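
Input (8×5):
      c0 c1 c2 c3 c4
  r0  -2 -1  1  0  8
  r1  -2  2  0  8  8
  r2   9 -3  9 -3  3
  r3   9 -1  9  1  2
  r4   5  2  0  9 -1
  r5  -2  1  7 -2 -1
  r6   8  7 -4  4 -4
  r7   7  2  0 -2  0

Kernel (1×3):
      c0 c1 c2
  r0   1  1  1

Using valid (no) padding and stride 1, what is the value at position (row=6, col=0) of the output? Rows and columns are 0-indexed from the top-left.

11

The receptive field on the input at this output position is [8 7 -4]. Elementwise product with the kernel and sum: 8·1 + 7·1 + -4·1.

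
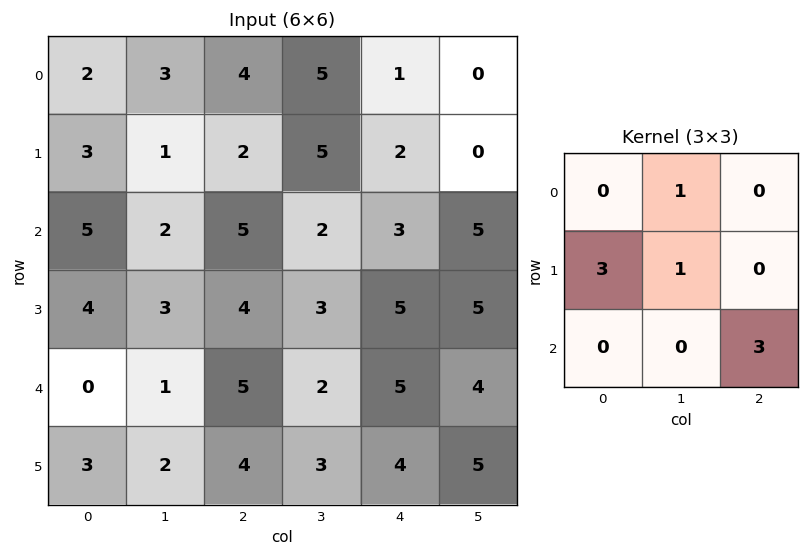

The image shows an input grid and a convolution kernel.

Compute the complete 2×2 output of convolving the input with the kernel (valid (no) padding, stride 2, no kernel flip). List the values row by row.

Output[0,0]: The receptive field on the input at this output position is [2 3 4 / 3 1 2 / 5 2 5]. Elementwise product with the kernel and sum: 3·1 + 3·3 + 1·1 + 5·3.
Output[0,1]: The receptive field on the input at this output position is [4 5 1 / 2 5 2 / 5 2 3]. Elementwise product with the kernel and sum: 5·1 + 2·3 + 5·1 + 3·3.

28 25
32 32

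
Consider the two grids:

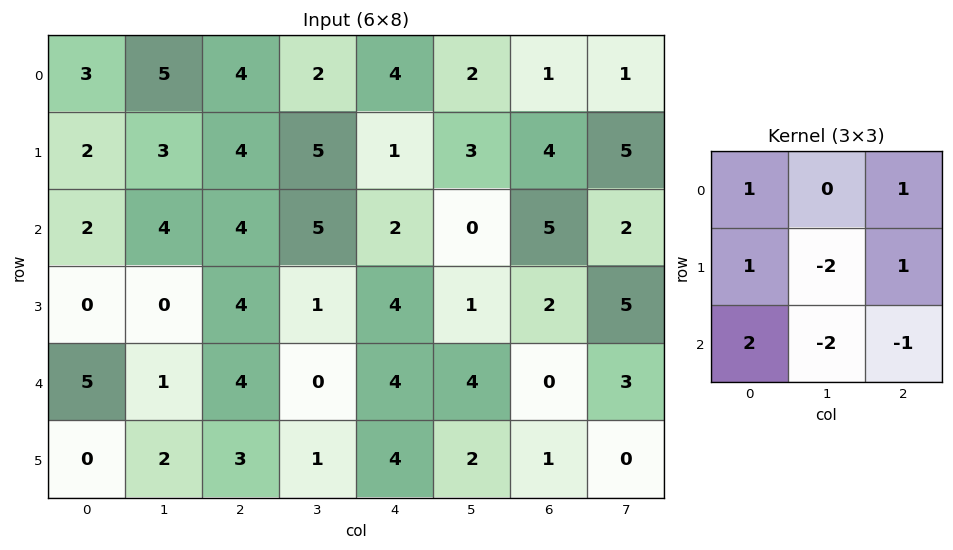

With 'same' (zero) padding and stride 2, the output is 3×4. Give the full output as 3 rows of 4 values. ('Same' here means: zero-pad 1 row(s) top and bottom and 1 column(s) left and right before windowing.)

-8 -8 1 -6
3 0 2 -7
-11 -9 -10 15

Output[0,0]: The receptive field on the zero-padded input at this output position is [0 0 0 / 0 3 5 / 0 2 3]. Elementwise product with the kernel and sum: 0·1 + 0·1 + 0·1 + 3·-2 + 5·1 + 0·2 + 2·-2 + 3·-1.
Output[0,1]: The receptive field on the zero-padded input at this output position is [0 0 0 / 5 4 2 / 3 4 5]. Elementwise product with the kernel and sum: 0·1 + 0·1 + 5·1 + 4·-2 + 2·1 + 3·2 + 4·-2 + 5·-1.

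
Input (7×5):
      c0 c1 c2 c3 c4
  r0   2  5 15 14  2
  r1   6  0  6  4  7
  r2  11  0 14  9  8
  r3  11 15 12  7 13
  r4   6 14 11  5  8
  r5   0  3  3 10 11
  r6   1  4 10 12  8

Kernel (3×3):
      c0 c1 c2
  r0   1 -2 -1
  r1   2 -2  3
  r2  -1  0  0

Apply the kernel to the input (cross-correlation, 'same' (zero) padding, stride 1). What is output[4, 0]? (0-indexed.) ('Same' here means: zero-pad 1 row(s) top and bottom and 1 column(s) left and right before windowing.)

-7

The receptive field on the zero-padded input at this output position is [0 11 15 / 0 6 14 / 0 0 3]. Elementwise product with the kernel and sum: 0·1 + 11·-2 + 15·-1 + 0·2 + 6·-2 + 14·3 + 0·-1.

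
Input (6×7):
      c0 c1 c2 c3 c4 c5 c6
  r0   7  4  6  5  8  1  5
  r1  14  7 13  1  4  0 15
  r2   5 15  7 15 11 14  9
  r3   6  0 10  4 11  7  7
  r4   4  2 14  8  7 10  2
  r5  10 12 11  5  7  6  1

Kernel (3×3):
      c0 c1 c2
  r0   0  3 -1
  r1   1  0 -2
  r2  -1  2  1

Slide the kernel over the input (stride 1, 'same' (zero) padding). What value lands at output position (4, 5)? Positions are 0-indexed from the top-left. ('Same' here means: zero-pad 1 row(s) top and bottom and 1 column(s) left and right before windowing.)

23

The receptive field on the zero-padded input at this output position is [11 7 7 / 7 10 2 / 7 6 1]. Elementwise product with the kernel and sum: 7·3 + 7·-1 + 7·1 + 2·-2 + 7·-1 + 6·2 + 1·1.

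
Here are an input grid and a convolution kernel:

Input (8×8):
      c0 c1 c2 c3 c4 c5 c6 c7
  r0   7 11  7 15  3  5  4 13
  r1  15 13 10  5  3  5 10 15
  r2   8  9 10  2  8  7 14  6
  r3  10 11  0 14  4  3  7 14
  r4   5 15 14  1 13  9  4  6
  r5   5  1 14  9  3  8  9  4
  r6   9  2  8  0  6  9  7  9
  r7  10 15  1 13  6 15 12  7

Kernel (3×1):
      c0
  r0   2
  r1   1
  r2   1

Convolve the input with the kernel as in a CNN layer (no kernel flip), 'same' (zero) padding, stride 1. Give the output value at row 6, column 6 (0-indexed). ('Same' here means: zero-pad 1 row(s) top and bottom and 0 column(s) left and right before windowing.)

The receptive field on the zero-padded input at this output position is [9 / 7 / 12]. Elementwise product with the kernel and sum: 9·2 + 7·1 + 12·1.

37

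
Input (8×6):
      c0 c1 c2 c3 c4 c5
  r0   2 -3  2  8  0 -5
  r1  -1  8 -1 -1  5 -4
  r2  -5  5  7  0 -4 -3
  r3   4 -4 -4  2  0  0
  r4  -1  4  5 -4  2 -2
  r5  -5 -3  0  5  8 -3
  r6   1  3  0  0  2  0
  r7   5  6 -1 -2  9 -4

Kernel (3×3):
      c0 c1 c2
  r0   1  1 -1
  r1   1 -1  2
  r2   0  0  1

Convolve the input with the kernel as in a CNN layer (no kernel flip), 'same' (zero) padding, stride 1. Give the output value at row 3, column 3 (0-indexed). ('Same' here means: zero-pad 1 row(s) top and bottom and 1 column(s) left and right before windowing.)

7

The receptive field on the zero-padded input at this output position is [7 0 -4 / -4 2 0 / 5 -4 2]. Elementwise product with the kernel and sum: 7·1 + 0·1 + -4·-1 + -4·1 + 2·-1 + 0·2 + 2·1.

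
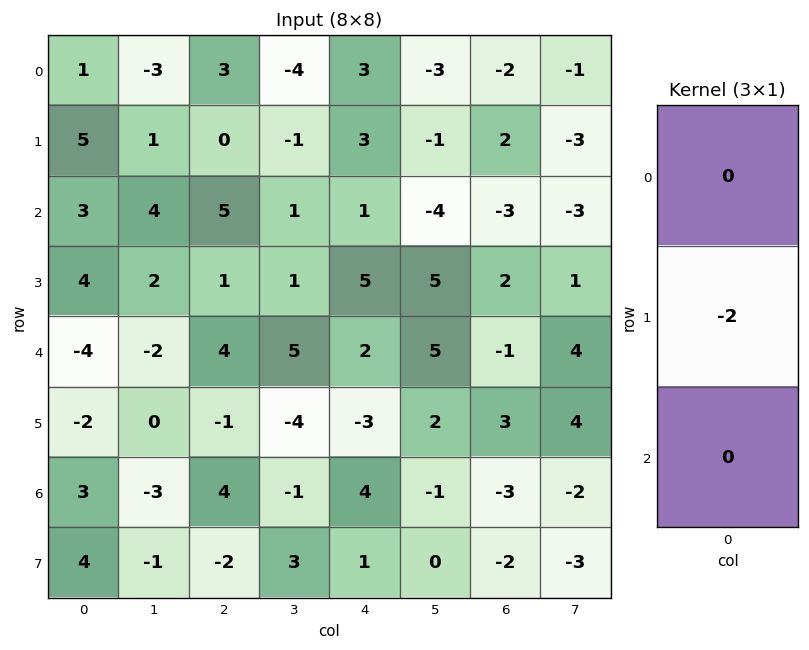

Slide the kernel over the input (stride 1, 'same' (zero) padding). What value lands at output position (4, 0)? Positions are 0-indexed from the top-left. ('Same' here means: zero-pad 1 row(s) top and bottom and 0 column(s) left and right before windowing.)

The receptive field on the zero-padded input at this output position is [4 / -4 / -2]. Elementwise product with the kernel and sum: -4·-2.

8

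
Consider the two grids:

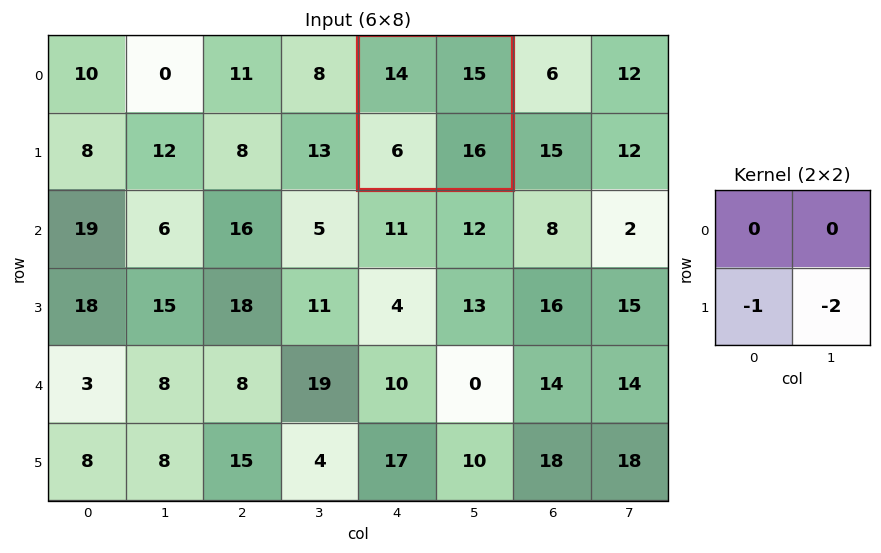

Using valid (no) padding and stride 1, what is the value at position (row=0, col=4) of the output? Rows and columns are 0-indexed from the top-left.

-38

The receptive field on the input at this output position is [14 15 / 6 16]. Elementwise product with the kernel and sum: 6·-1 + 16·-2.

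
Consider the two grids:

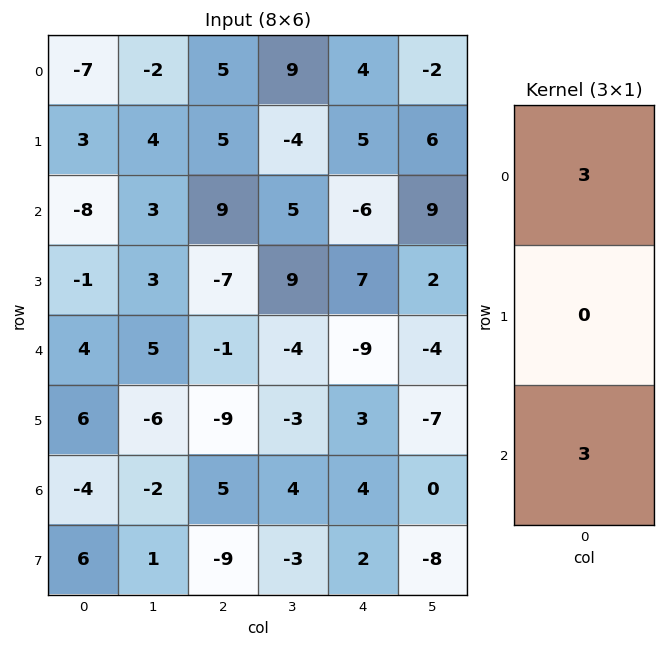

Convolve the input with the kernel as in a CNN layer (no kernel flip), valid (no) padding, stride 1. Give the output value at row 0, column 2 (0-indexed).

42

The receptive field on the input at this output position is [5 / 5 / 9]. Elementwise product with the kernel and sum: 5·3 + 9·3.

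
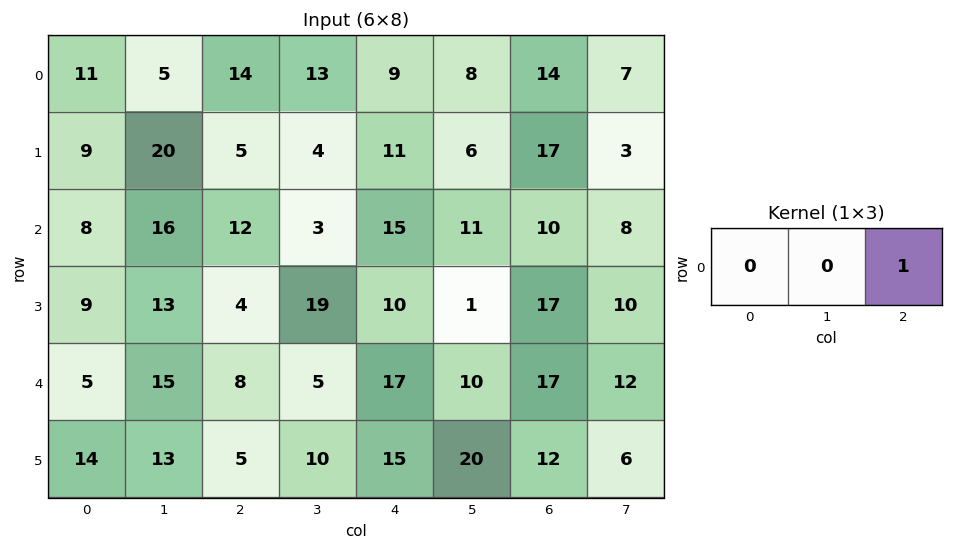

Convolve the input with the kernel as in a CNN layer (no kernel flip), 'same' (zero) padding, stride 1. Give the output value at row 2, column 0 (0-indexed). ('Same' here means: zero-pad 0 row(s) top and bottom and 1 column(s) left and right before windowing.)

16

The receptive field on the zero-padded input at this output position is [0 8 16]. Elementwise product with the kernel and sum: 16·1.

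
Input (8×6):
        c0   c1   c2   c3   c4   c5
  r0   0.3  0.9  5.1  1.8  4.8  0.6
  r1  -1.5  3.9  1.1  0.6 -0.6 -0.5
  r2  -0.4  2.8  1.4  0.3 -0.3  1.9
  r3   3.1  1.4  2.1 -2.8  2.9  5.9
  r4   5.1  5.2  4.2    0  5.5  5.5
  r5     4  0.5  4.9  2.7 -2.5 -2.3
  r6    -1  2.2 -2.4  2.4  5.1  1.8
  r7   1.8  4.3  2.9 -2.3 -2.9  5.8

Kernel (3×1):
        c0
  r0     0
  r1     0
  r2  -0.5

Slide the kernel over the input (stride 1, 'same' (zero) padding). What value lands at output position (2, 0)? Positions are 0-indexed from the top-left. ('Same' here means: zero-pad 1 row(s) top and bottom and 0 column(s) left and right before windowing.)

-1.55

The receptive field on the zero-padded input at this output position is [-1.5 / -0.4 / 3.1]. Elementwise product with the kernel and sum: 3.1·-0.5.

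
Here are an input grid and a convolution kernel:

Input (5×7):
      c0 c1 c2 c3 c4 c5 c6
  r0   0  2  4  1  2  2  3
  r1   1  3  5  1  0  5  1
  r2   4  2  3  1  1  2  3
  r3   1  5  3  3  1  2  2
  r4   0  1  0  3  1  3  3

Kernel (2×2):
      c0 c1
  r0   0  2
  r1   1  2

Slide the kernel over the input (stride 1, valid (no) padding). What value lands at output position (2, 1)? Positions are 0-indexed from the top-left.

17

The receptive field on the input at this output position is [2 3 / 5 3]. Elementwise product with the kernel and sum: 3·2 + 5·1 + 3·2.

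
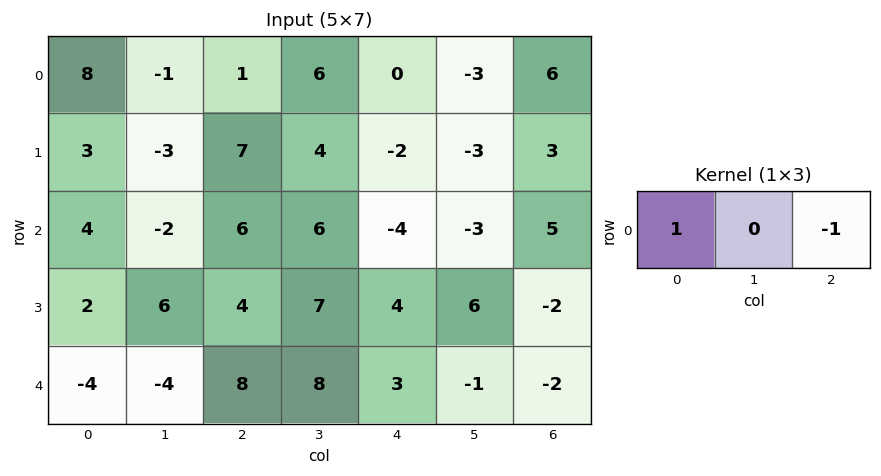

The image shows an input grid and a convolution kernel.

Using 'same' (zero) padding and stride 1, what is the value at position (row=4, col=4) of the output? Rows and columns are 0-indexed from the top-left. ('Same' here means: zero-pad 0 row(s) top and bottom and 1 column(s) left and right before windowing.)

9

The receptive field on the zero-padded input at this output position is [8 3 -1]. Elementwise product with the kernel and sum: 8·1 + -1·-1.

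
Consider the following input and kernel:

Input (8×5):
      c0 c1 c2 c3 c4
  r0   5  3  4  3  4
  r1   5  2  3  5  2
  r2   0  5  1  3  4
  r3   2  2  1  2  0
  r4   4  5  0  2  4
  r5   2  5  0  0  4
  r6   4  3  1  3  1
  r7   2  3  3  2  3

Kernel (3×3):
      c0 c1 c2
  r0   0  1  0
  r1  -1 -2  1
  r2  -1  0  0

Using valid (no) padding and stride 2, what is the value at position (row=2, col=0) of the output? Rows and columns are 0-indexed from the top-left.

The receptive field on the input at this output position is [4 5 0 / 2 5 0 / 4 3 1]. Elementwise product with the kernel and sum: 5·1 + 2·-1 + 5·-2 + 0·1 + 4·-1.

-11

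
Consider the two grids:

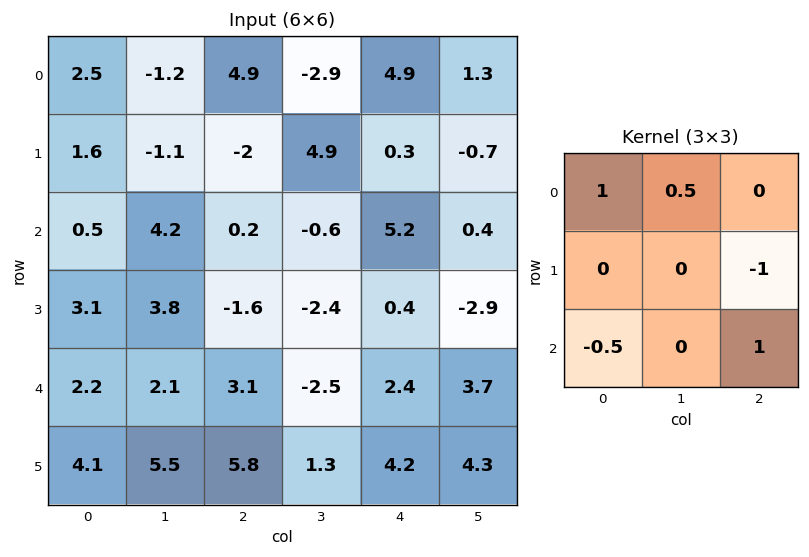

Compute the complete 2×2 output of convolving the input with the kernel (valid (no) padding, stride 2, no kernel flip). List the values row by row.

3.85 8.25
6.2 0.35

Output[0,0]: The receptive field on the input at this output position is [2.5 -1.2 4.9 / 1.6 -1.1 -2 / 0.5 4.2 0.2]. Elementwise product with the kernel and sum: 2.5·1 + -1.2·0.5 + -2·-1 + 0.5·-0.5 + 0.2·1.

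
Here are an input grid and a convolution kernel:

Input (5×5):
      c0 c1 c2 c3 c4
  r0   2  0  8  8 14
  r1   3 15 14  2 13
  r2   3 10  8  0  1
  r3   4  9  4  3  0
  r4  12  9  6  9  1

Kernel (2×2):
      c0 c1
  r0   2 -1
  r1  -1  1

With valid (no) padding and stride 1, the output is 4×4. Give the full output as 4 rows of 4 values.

16 -9 -4 13
-2 14 18 -8
1 7 15 -4
-4 11 8 -2

Output[0,0]: The receptive field on the input at this output position is [2 0 / 3 15]. Elementwise product with the kernel and sum: 2·2 + 0·-1 + 3·-1 + 15·1.
Output[0,1]: The receptive field on the input at this output position is [0 8 / 15 14]. Elementwise product with the kernel and sum: 0·2 + 8·-1 + 15·-1 + 14·1.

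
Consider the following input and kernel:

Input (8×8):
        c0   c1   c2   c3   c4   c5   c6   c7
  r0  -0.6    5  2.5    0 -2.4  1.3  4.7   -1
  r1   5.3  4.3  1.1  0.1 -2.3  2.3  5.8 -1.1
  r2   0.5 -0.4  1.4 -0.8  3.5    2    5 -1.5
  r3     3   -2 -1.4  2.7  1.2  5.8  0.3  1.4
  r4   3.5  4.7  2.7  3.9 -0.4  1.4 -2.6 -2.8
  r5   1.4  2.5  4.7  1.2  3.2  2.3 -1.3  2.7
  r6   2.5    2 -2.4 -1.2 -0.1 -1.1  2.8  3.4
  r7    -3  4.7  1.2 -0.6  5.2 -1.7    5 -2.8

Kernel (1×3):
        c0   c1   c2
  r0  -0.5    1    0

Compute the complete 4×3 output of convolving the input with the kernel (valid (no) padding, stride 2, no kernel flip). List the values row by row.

5.3 -1.25 2.5
-0.65 -1.5 0.25
2.95 2.55 1.6
0.75 0 -1.05

Output[0,0]: The receptive field on the input at this output position is [-0.6 5 2.5]. Elementwise product with the kernel and sum: -0.6·-0.5 + 5·1.
Output[0,1]: The receptive field on the input at this output position is [2.5 0 -2.4]. Elementwise product with the kernel and sum: 2.5·-0.5 + 0·1.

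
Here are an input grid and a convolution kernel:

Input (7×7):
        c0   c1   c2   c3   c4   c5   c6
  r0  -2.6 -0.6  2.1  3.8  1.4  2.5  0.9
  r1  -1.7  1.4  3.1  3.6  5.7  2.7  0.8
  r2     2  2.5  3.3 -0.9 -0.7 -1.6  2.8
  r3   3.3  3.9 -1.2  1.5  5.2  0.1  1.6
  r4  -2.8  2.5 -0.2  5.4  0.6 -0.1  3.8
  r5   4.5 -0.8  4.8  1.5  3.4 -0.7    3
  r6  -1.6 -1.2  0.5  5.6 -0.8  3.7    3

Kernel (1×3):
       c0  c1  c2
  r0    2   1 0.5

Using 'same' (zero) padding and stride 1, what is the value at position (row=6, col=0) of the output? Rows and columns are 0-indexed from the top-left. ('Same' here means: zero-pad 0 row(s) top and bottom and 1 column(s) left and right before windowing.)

The receptive field on the zero-padded input at this output position is [0 -1.6 -1.2]. Elementwise product with the kernel and sum: 0·2 + -1.6·1 + -1.2·0.5.

-2.2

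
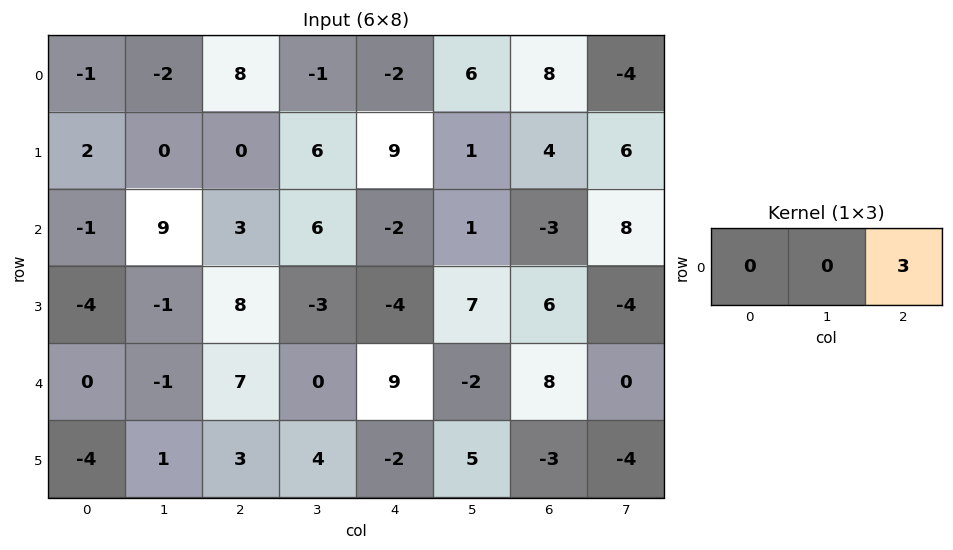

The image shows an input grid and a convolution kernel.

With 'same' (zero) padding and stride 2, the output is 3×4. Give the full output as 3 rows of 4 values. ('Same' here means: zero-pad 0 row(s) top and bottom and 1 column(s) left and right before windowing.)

-6 -3 18 -12
27 18 3 24
-3 0 -6 0

Output[0,0]: The receptive field on the zero-padded input at this output position is [0 -1 -2]. Elementwise product with the kernel and sum: -2·3.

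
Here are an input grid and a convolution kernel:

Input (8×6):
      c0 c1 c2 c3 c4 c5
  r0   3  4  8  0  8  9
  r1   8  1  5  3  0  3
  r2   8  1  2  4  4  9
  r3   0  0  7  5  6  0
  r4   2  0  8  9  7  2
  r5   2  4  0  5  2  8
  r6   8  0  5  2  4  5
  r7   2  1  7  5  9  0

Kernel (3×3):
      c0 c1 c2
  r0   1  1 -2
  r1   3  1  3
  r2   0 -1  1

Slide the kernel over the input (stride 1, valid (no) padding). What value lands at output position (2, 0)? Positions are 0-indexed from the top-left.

34

The receptive field on the input at this output position is [8 1 2 / 0 0 7 / 2 0 8]. Elementwise product with the kernel and sum: 8·1 + 1·1 + 2·-2 + 0·3 + 0·1 + 7·3 + 0·-1 + 8·1.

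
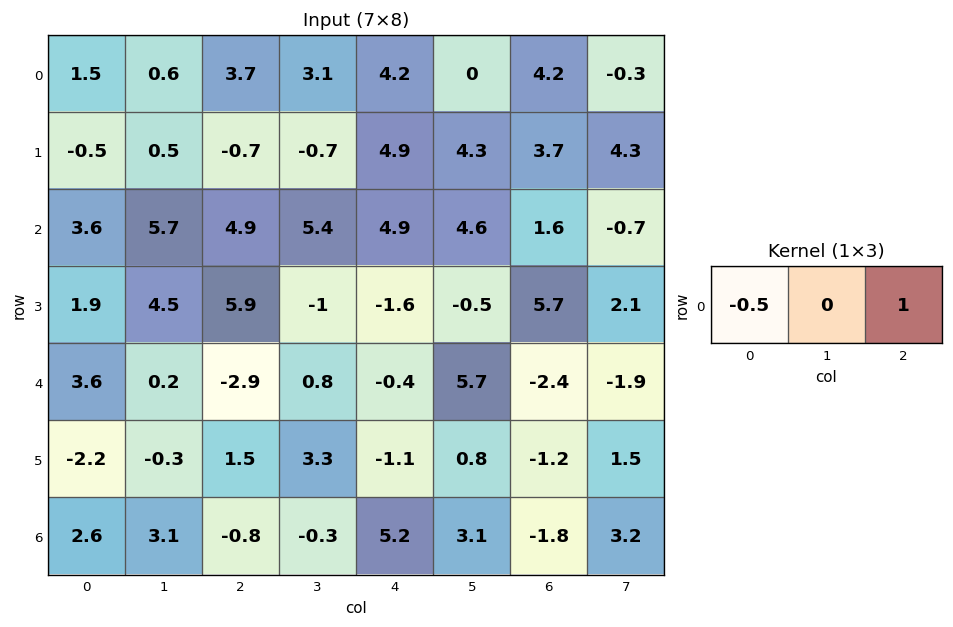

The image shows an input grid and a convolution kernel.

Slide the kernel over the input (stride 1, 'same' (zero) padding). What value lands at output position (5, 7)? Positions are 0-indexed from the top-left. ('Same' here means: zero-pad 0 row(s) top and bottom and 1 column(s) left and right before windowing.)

0.6

The receptive field on the zero-padded input at this output position is [-1.2 1.5 0]. Elementwise product with the kernel and sum: -1.2·-0.5 + 0·1.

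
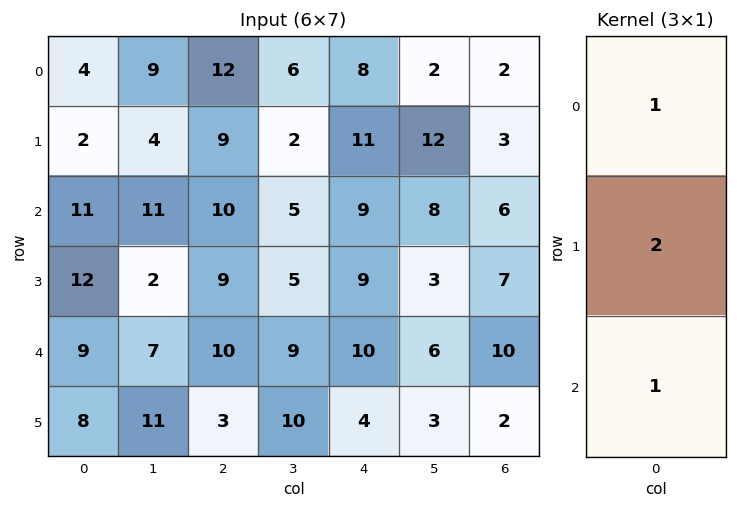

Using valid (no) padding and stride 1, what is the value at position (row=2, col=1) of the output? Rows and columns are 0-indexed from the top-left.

22

The receptive field on the input at this output position is [11 / 2 / 7]. Elementwise product with the kernel and sum: 11·1 + 2·2 + 7·1.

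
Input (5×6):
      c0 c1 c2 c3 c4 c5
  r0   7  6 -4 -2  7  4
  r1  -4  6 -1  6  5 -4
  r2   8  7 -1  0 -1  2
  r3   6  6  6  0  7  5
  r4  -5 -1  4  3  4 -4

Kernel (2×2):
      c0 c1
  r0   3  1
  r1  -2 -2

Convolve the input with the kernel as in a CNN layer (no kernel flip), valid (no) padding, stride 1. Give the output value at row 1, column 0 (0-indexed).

-36

The receptive field on the input at this output position is [-4 6 / 8 7]. Elementwise product with the kernel and sum: -4·3 + 6·1 + 8·-2 + 7·-2.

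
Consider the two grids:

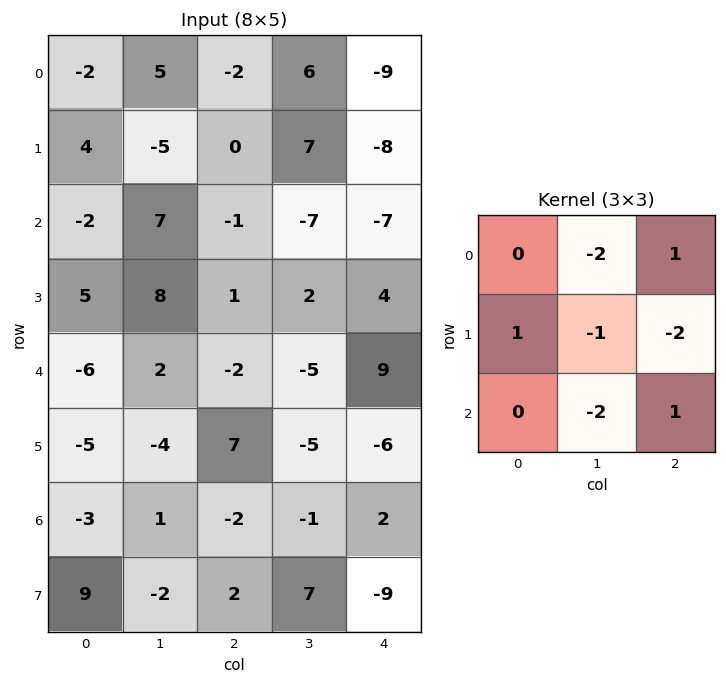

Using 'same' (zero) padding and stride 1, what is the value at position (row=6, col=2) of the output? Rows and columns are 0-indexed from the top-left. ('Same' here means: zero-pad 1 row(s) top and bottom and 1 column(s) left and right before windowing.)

The receptive field on the zero-padded input at this output position is [-4 7 -5 / 1 -2 -1 / -2 2 7]. Elementwise product with the kernel and sum: 7·-2 + -5·1 + 1·1 + -2·-1 + -1·-2 + 2·-2 + 7·1.

-11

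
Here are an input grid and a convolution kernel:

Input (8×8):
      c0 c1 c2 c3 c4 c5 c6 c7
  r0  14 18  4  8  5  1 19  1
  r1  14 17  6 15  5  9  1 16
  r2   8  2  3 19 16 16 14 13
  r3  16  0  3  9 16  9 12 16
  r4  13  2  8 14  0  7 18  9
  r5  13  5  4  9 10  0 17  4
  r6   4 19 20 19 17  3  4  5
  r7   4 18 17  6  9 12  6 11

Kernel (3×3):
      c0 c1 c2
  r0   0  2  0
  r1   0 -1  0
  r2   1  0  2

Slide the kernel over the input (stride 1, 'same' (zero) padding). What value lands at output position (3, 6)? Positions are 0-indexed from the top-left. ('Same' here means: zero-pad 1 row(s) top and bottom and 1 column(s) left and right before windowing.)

41

The receptive field on the zero-padded input at this output position is [16 14 13 / 9 12 16 / 7 18 9]. Elementwise product with the kernel and sum: 14·2 + 12·-1 + 7·1 + 9·2.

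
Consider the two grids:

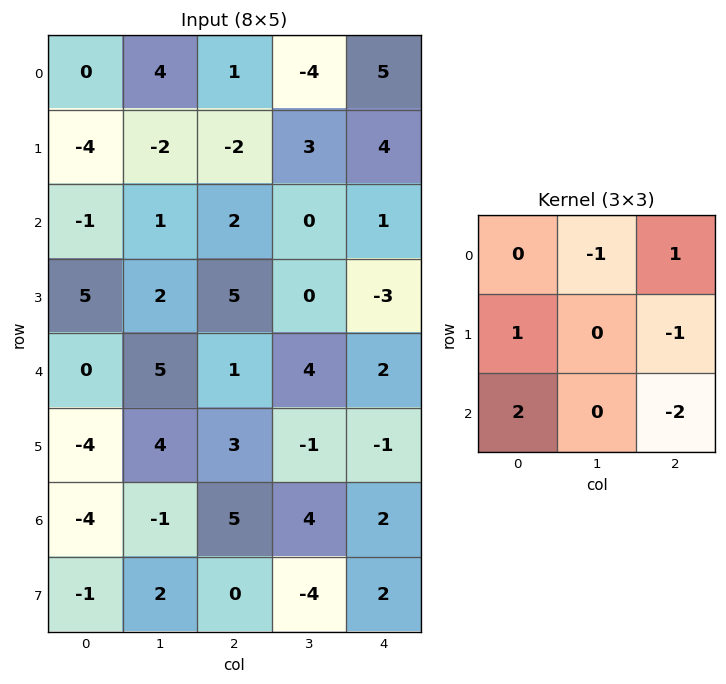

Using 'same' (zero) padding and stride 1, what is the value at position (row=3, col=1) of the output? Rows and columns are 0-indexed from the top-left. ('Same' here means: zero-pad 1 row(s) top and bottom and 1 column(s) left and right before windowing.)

-1

The receptive field on the zero-padded input at this output position is [-1 1 2 / 5 2 5 / 0 5 1]. Elementwise product with the kernel and sum: 1·-1 + 2·1 + 5·1 + 5·-1 + 0·2 + 1·-2.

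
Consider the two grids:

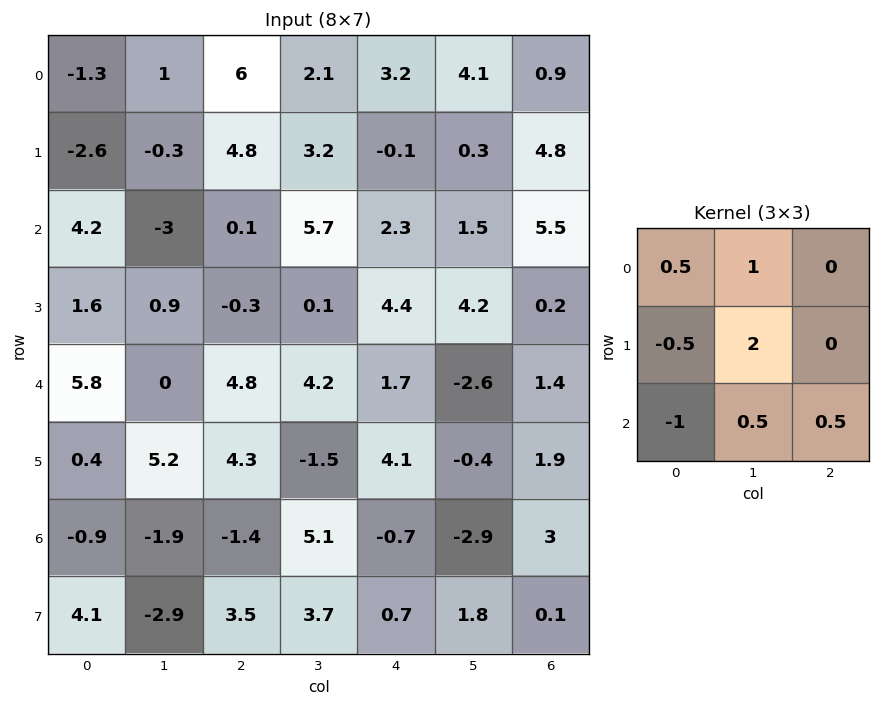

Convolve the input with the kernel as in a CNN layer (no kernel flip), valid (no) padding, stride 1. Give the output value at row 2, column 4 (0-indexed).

6.55

The receptive field on the input at this output position is [2.3 1.5 5.5 / 4.4 4.2 0.2 / 1.7 -2.6 1.4]. Elementwise product with the kernel and sum: 2.3·0.5 + 1.5·1 + 4.4·-0.5 + 4.2·2 + 1.7·-1 + -2.6·0.5 + 1.4·0.5.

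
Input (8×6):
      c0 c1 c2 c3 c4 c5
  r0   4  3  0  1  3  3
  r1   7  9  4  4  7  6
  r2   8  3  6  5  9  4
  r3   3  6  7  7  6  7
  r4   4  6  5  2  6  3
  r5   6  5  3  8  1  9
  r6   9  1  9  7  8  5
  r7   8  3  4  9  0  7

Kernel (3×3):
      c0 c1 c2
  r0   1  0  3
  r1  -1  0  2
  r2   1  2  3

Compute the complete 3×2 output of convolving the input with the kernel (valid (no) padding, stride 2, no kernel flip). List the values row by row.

Output[0,0]: The receptive field on the input at this output position is [4 3 0 / 7 9 4 / 8 3 6]. Elementwise product with the kernel and sum: 4·1 + 0·3 + 7·-1 + 4·2 + 8·1 + 3·2 + 6·3.

37 62
68 65
57 69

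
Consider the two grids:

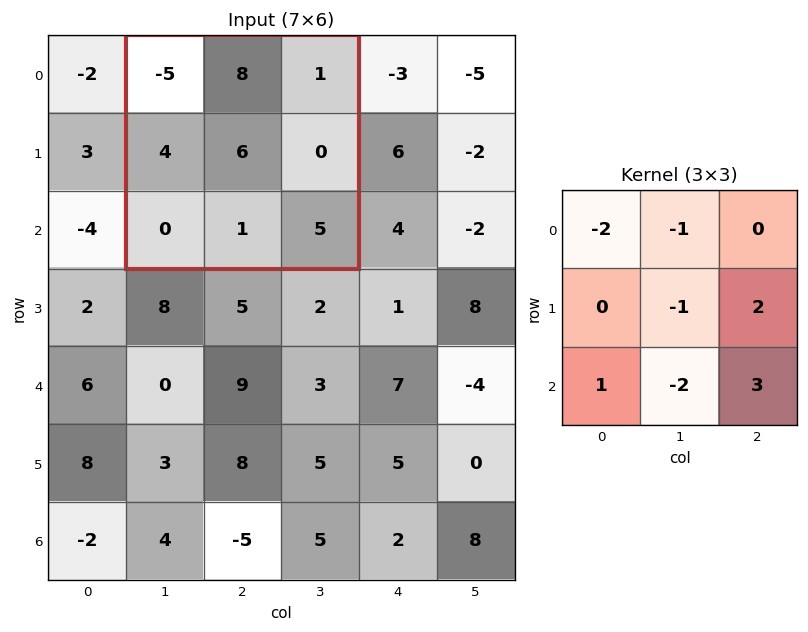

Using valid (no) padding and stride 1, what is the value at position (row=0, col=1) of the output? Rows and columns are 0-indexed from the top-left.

The receptive field on the input at this output position is [-5 8 1 / 4 6 0 / 0 1 5]. Elementwise product with the kernel and sum: -5·-2 + 8·-1 + 6·-1 + 0·2 + 0·1 + 1·-2 + 5·3.

9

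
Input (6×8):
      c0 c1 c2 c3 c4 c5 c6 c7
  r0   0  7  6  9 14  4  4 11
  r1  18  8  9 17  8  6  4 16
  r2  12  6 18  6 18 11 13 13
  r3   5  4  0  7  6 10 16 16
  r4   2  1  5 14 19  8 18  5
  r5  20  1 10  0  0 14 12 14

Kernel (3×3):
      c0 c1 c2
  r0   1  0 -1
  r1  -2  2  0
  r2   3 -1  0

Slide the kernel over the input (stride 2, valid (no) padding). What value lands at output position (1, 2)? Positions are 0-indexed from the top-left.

The receptive field on the input at this output position is [18 11 13 / 6 10 16 / 19 8 18]. Elementwise product with the kernel and sum: 18·1 + 13·-1 + 6·-2 + 10·2 + 19·3 + 8·-1.

62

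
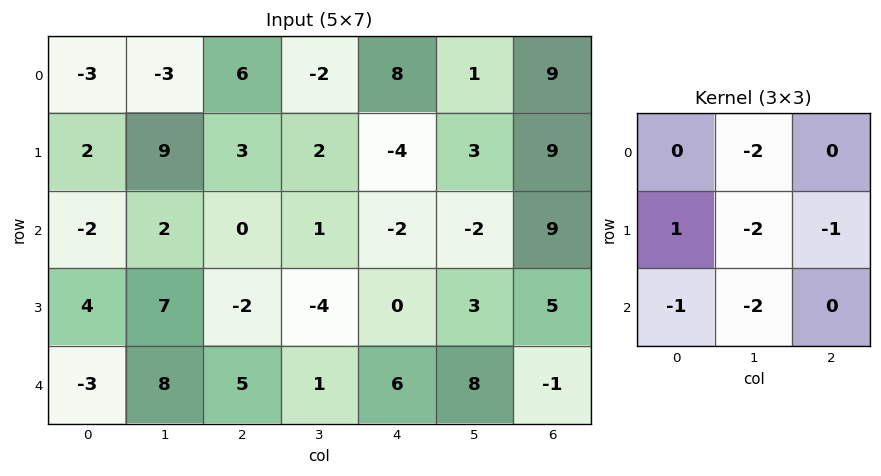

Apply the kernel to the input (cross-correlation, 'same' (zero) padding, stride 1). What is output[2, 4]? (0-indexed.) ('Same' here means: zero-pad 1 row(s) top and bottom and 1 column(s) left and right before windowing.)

The receptive field on the zero-padded input at this output position is [2 -4 3 / 1 -2 -2 / -4 0 3]. Elementwise product with the kernel and sum: -4·-2 + 1·1 + -2·-2 + -2·-1 + -4·-1 + 0·-2.

19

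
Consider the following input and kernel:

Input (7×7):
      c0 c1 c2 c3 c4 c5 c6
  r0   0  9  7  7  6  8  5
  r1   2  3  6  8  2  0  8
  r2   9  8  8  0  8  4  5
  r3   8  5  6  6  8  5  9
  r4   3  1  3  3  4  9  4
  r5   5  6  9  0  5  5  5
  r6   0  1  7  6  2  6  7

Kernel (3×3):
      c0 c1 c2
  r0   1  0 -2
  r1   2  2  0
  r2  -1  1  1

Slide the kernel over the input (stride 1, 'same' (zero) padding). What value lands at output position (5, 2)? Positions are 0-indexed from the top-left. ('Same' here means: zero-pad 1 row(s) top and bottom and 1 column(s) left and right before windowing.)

37

The receptive field on the zero-padded input at this output position is [1 3 3 / 6 9 0 / 1 7 6]. Elementwise product with the kernel and sum: 1·1 + 3·-2 + 6·2 + 9·2 + 1·-1 + 7·1 + 6·1.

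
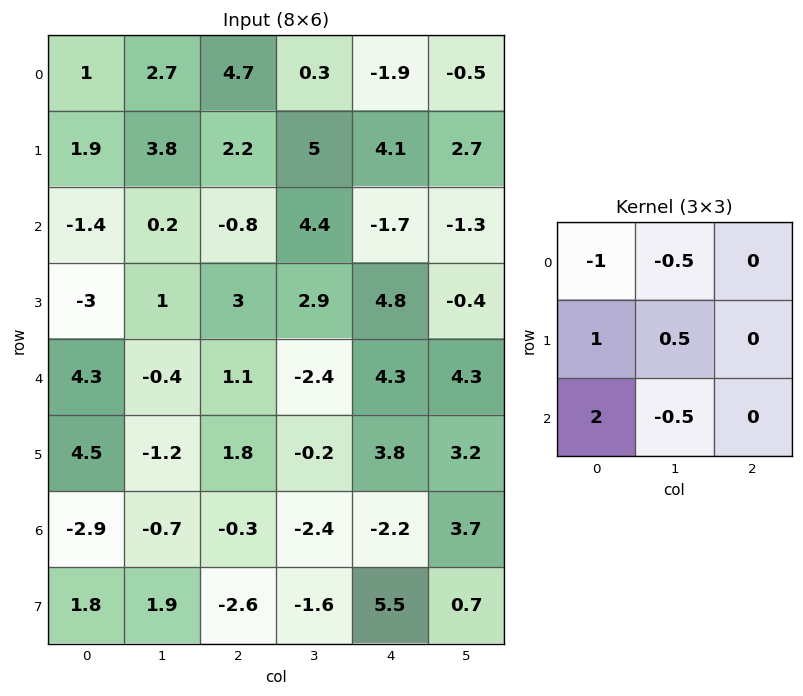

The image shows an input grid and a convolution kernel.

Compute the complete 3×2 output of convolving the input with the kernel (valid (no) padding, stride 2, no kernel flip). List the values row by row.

Output[0,0]: The receptive field on the input at this output position is [1 2.7 4.7 / 1.9 3.8 2.2 / -1.4 0.2 -0.8]. Elementwise product with the kernel and sum: 1·-1 + 2.7·-0.5 + 1.9·1 + 3.8·0.5 + -1.4·2 + 0.2·-0.5.

-1.45 -3.95
7.6 6.45
-5.65 2.4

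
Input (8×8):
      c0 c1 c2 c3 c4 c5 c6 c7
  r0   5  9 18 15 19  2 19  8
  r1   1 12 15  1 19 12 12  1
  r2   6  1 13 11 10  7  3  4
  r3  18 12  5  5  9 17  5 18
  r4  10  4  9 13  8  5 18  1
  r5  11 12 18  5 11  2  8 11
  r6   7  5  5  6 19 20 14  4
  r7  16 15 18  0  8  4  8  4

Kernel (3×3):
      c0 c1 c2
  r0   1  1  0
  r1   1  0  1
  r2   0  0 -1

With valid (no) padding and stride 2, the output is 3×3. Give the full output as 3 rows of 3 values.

Output[0,0]: The receptive field on the input at this output position is [5 9 18 / 1 12 15 / 6 1 13]. Elementwise product with the kernel and sum: 5·1 + 9·1 + 1·1 + 15·1 + 13·-1.

17 57 49
21 30 13
38 32 18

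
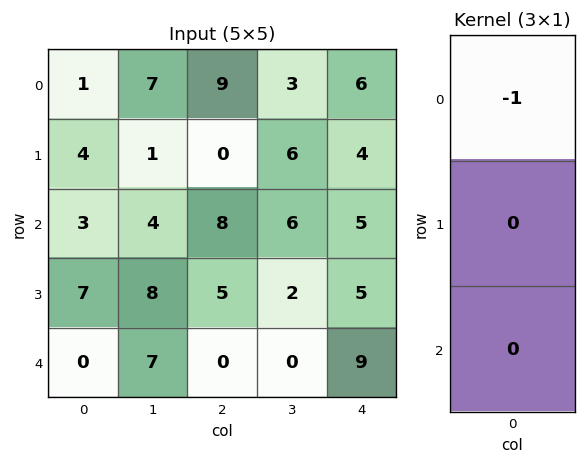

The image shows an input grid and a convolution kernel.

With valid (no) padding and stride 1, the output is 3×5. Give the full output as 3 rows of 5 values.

Output[0,0]: The receptive field on the input at this output position is [1 / 4 / 3]. Elementwise product with the kernel and sum: 1·-1.
Output[0,1]: The receptive field on the input at this output position is [7 / 1 / 4]. Elementwise product with the kernel and sum: 7·-1.

-1 -7 -9 -3 -6
-4 -1 0 -6 -4
-3 -4 -8 -6 -5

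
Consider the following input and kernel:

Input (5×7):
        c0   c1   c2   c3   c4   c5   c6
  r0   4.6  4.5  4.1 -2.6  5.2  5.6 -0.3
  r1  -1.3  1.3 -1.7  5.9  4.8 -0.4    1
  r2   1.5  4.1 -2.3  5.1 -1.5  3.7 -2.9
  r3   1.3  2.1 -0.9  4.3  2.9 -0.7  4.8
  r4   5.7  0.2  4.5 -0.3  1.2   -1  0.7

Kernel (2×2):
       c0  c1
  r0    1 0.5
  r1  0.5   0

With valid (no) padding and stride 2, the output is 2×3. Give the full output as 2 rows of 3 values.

6.2 1.95 10.4
4.2 -0.2 1.8

Output[0,0]: The receptive field on the input at this output position is [4.6 4.5 / -1.3 1.3]. Elementwise product with the kernel and sum: 4.6·1 + 4.5·0.5 + -1.3·0.5.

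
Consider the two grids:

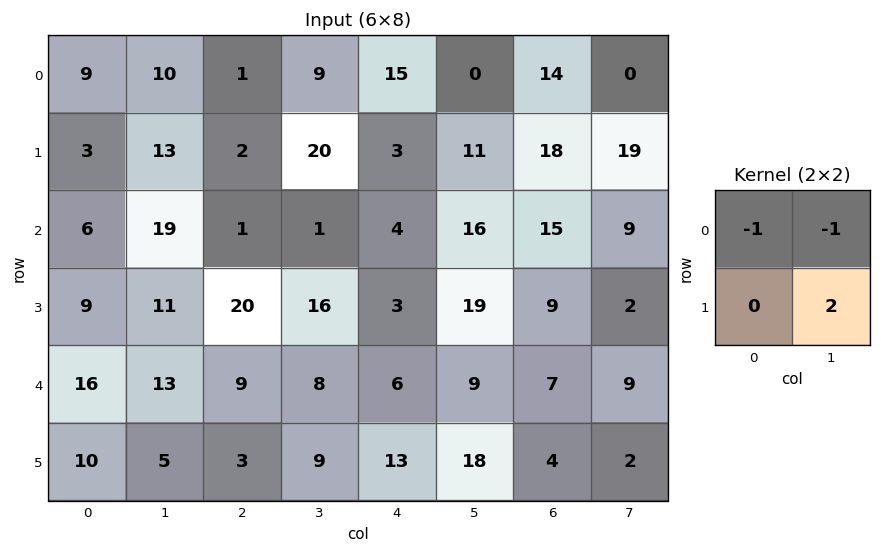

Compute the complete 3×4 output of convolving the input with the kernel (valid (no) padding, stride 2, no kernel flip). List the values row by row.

7 30 7 24
-3 30 18 -20
-19 1 21 -12

Output[0,0]: The receptive field on the input at this output position is [9 10 / 3 13]. Elementwise product with the kernel and sum: 9·-1 + 10·-1 + 13·2.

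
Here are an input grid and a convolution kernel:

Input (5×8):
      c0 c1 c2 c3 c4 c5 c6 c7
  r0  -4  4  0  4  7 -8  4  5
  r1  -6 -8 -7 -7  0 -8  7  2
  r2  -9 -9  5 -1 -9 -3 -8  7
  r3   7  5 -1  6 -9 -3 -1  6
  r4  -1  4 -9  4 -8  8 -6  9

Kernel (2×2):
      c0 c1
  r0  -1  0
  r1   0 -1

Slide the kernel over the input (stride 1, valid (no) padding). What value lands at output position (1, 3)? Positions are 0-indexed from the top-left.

The receptive field on the input at this output position is [-7 0 / -1 -9]. Elementwise product with the kernel and sum: -7·-1 + -9·-1.

16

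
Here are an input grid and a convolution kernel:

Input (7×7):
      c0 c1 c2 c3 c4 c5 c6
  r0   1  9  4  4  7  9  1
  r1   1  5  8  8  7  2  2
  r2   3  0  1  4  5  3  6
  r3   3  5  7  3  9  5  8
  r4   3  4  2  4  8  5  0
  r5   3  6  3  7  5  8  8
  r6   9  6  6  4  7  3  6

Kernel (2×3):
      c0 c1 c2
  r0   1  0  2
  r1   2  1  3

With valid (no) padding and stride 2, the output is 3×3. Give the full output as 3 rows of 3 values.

Output[0,0]: The receptive field on the input at this output position is [1 9 4 / 1 5 8]. Elementwise product with the kernel and sum: 1·1 + 4·2 + 1·2 + 5·1 + 8·3.

40 63 31
37 55 64
28 46 50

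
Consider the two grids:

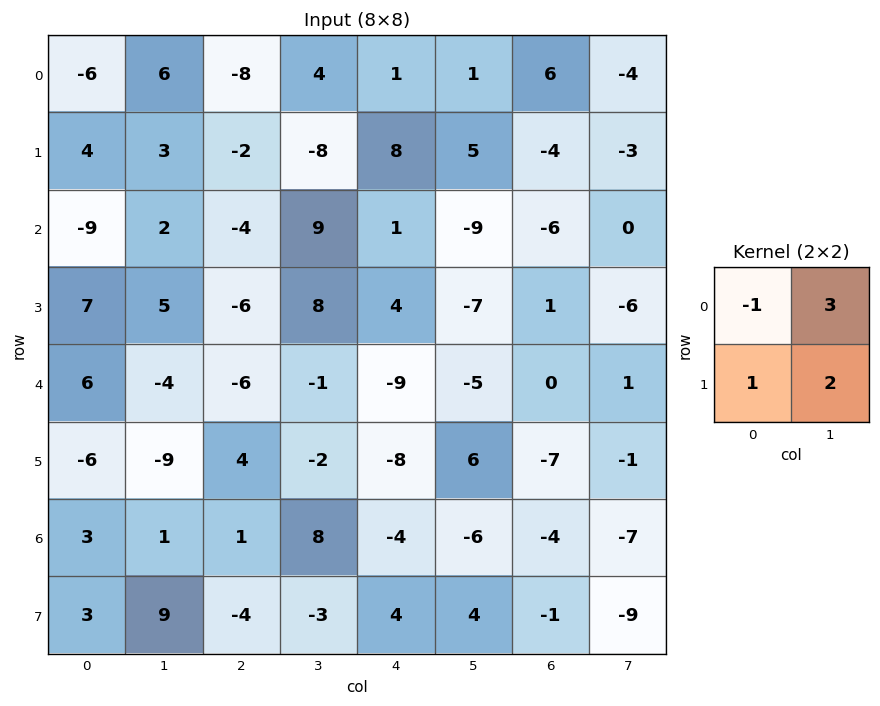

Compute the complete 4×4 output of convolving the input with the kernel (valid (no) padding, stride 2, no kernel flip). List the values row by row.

Output[0,0]: The receptive field on the input at this output position is [-6 6 / 4 3]. Elementwise product with the kernel and sum: -6·-1 + 6·3 + 4·1 + 3·2.
Output[0,1]: The receptive field on the input at this output position is [-8 4 / -2 -8]. Elementwise product with the kernel and sum: -8·-1 + 4·3 + -2·1 + -8·2.

34 2 20 -28
32 41 -38 -5
-42 3 -2 -6
21 13 -2 -36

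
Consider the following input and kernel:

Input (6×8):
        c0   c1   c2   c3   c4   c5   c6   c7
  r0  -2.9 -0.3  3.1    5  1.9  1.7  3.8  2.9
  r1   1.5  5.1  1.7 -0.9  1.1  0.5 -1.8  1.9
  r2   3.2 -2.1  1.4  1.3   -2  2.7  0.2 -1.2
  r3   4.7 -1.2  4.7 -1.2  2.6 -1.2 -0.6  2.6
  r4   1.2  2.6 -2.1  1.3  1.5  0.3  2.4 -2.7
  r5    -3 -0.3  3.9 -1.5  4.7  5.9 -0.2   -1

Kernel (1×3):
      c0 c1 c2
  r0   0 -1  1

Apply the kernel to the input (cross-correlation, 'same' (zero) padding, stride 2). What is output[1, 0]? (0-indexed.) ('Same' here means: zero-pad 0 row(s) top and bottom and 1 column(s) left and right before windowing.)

-5.3

The receptive field on the zero-padded input at this output position is [0 3.2 -2.1]. Elementwise product with the kernel and sum: 3.2·-1 + -2.1·1.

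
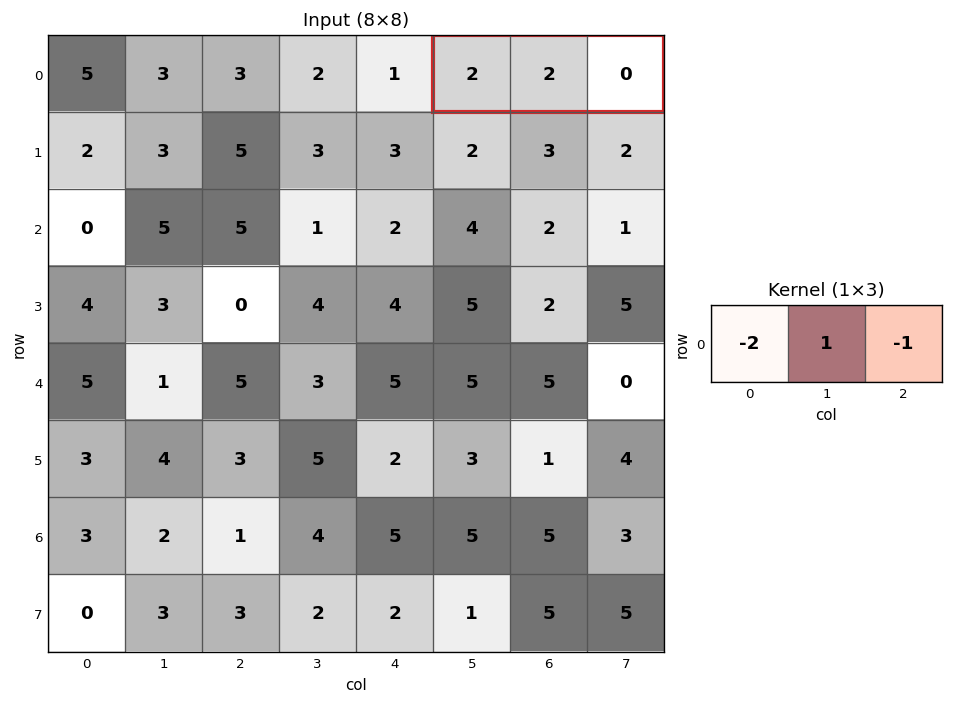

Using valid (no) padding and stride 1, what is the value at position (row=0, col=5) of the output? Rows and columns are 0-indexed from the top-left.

-2

The receptive field on the input at this output position is [2 2 0]. Elementwise product with the kernel and sum: 2·-2 + 2·1 + 0·-1.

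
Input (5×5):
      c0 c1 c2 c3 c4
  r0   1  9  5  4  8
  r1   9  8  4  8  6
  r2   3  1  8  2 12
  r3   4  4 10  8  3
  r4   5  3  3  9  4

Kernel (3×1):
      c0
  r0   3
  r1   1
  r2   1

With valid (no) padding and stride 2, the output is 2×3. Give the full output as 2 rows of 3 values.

15 27 42
18 37 43

Output[0,0]: The receptive field on the input at this output position is [1 / 9 / 3]. Elementwise product with the kernel and sum: 1·3 + 9·1 + 3·1.
Output[0,1]: The receptive field on the input at this output position is [5 / 4 / 8]. Elementwise product with the kernel and sum: 5·3 + 4·1 + 8·1.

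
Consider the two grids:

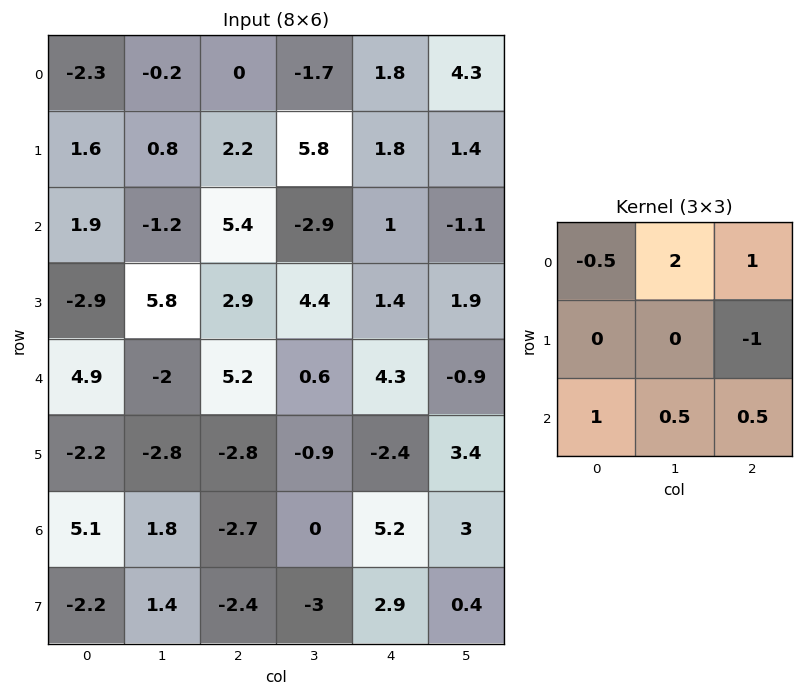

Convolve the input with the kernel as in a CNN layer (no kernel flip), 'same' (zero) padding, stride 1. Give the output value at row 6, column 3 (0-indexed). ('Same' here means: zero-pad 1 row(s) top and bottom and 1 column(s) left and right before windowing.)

-10.45

The receptive field on the zero-padded input at this output position is [-2.8 -0.9 -2.4 / -2.7 0 5.2 / -2.4 -3 2.9]. Elementwise product with the kernel and sum: -2.8·-0.5 + -0.9·2 + -2.4·1 + 5.2·-1 + -2.4·1 + -3·0.5 + 2.9·0.5.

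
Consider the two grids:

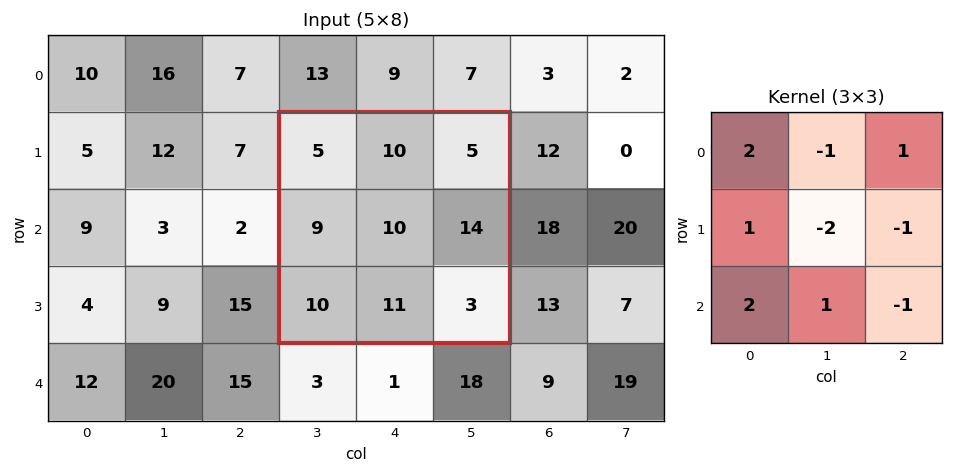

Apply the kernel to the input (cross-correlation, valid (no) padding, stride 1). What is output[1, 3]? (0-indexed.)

8

The receptive field on the input at this output position is [5 10 5 / 9 10 14 / 10 11 3]. Elementwise product with the kernel and sum: 5·2 + 10·-1 + 5·1 + 9·1 + 10·-2 + 14·-1 + 10·2 + 11·1 + 3·-1.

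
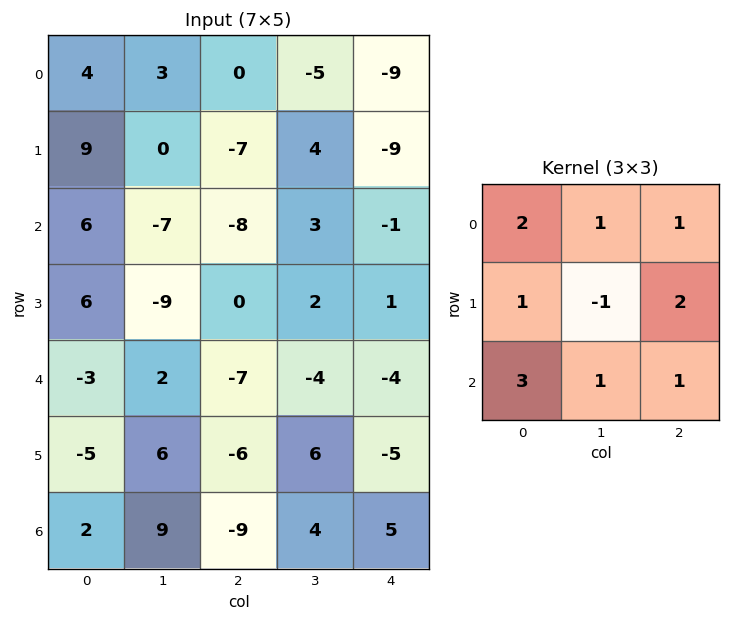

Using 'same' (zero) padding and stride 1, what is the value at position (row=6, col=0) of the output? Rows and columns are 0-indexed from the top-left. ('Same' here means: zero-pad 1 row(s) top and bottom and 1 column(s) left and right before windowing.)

17

The receptive field on the zero-padded input at this output position is [0 -5 6 / 0 2 9 / 0 0 0]. Elementwise product with the kernel and sum: 0·2 + -5·1 + 6·1 + 0·1 + 2·-1 + 9·2 + 0·3 + 0·1 + 0·1.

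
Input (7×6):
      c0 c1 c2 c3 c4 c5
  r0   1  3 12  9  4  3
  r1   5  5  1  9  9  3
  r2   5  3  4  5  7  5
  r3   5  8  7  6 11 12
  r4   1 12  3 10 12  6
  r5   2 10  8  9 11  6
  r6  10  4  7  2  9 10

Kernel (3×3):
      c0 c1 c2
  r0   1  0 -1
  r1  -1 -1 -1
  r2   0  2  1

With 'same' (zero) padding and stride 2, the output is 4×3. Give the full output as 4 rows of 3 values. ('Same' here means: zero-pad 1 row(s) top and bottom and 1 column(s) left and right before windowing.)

Output[0,0]: The receptive field on the zero-padded input at this output position is [0 0 0 / 0 1 3 / 0 5 5]. Elementwise product with the kernel and sum: 0·1 + 0·-1 + 0·-1 + 1·-1 + 3·-1 + 5·2 + 5·1.
Output[0,1]: The receptive field on the zero-padded input at this output position is [0 0 0 / 3 12 9 / 5 1 9]. Elementwise product with the kernel and sum: 0·1 + 0·-1 + 3·-1 + 12·-1 + 9·-1 + 1·2 + 9·1.

11 -13 5
5 4 23
-7 2 -6
-24 -12 -18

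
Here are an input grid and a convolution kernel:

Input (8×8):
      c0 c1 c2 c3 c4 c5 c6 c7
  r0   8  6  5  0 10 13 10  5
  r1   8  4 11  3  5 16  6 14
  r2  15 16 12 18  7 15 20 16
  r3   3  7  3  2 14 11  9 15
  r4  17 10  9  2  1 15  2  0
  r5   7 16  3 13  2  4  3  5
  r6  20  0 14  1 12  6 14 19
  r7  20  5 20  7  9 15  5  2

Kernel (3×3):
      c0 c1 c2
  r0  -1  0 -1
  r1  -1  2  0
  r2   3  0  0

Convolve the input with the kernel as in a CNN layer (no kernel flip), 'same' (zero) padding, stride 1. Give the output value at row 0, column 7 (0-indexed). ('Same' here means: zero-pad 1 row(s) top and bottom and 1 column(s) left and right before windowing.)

The receptive field on the zero-padded input at this output position is [0 0 0 / 10 5 0 / 6 14 0]. Elementwise product with the kernel and sum: 0·-1 + 0·-1 + 10·-1 + 5·2 + 6·3.

18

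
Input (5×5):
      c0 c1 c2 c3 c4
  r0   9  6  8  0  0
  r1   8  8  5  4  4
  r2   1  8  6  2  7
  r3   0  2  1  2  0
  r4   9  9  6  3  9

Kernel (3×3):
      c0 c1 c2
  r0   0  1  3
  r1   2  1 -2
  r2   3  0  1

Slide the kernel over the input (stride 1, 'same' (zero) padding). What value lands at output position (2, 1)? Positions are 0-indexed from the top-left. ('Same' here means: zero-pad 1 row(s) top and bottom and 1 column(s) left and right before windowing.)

22

The receptive field on the zero-padded input at this output position is [8 8 5 / 1 8 6 / 0 2 1]. Elementwise product with the kernel and sum: 8·1 + 5·3 + 1·2 + 8·1 + 6·-2 + 0·3 + 1·1.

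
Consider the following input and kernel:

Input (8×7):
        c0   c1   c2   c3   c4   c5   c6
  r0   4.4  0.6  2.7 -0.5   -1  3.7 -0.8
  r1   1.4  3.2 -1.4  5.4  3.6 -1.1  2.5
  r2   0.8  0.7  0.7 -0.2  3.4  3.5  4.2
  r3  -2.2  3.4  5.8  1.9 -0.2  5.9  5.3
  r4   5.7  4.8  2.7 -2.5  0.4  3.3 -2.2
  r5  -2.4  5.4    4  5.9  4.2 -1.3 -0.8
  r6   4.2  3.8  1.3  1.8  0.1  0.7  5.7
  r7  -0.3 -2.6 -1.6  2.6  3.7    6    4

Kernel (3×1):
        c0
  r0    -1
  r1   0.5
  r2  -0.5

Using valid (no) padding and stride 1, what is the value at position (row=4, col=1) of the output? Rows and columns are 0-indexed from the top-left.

-4

The receptive field on the input at this output position is [4.8 / 5.4 / 3.8]. Elementwise product with the kernel and sum: 4.8·-1 + 5.4·0.5 + 3.8·-0.5.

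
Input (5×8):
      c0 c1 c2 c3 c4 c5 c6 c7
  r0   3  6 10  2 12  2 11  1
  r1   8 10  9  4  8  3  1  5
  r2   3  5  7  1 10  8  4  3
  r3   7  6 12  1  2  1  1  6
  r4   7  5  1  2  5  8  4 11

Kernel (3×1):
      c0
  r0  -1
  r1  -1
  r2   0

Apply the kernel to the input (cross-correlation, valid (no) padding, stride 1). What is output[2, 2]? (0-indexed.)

The receptive field on the input at this output position is [7 / 12 / 1]. Elementwise product with the kernel and sum: 7·-1 + 12·-1.

-19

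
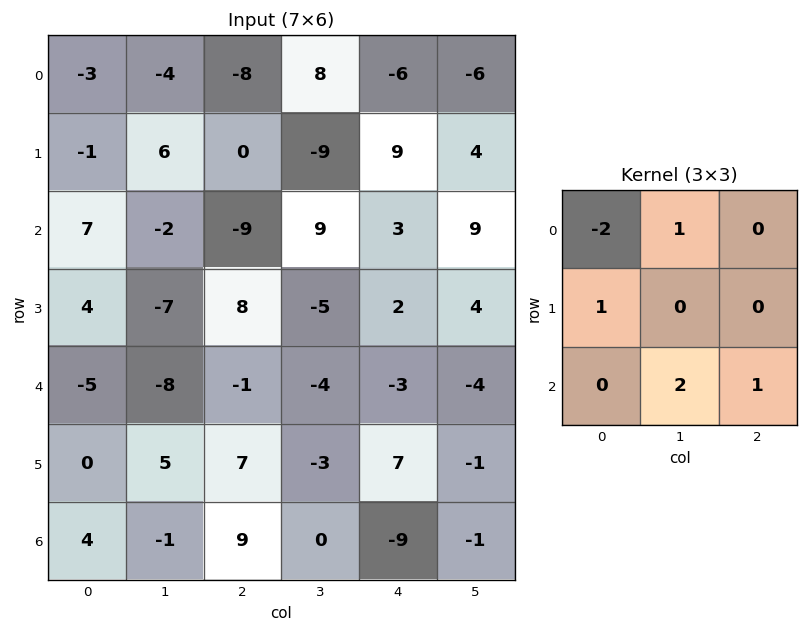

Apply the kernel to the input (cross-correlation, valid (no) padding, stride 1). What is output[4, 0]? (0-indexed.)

The receptive field on the input at this output position is [-5 -8 -1 / 0 5 7 / 4 -1 9]. Elementwise product with the kernel and sum: -5·-2 + -8·1 + 0·1 + -1·2 + 9·1.

9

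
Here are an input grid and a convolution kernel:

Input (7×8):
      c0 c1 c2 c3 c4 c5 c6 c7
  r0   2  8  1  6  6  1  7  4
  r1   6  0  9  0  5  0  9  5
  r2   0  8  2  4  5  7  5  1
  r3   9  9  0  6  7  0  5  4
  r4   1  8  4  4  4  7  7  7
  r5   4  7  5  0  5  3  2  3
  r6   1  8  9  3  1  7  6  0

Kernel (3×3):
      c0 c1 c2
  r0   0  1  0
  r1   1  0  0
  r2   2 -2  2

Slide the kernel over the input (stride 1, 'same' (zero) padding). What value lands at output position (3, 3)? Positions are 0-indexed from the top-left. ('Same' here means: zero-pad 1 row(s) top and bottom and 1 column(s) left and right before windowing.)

12

The receptive field on the zero-padded input at this output position is [2 4 5 / 0 6 7 / 4 4 4]. Elementwise product with the kernel and sum: 4·1 + 0·1 + 4·2 + 4·-2 + 4·2.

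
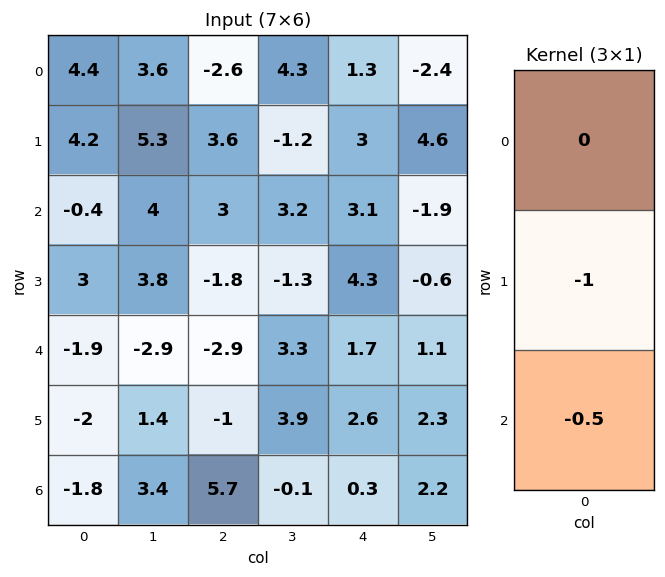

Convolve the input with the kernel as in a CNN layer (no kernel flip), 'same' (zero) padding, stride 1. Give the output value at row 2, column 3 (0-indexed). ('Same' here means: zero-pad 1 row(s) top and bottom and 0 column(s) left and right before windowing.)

-2.55

The receptive field on the zero-padded input at this output position is [-1.2 / 3.2 / -1.3]. Elementwise product with the kernel and sum: 3.2·-1 + -1.3·-0.5.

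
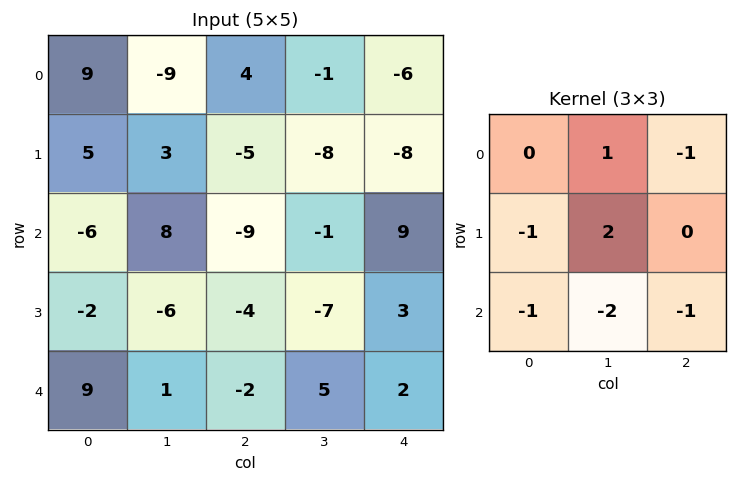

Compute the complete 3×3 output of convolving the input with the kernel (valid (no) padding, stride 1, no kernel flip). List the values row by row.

Output[0,0]: The receptive field on the input at this output position is [9 -9 4 / 5 3 -5 / -6 8 -9]. Elementwise product with the kernel and sum: -9·1 + 4·-1 + 5·-1 + 3·2 + -6·-1 + 8·-2 + -9·-1.
Output[0,1]: The receptive field on the input at this output position is [-9 4 -1 / 3 -5 -8 / 8 -9 -1]. Elementwise product with the kernel and sum: 4·1 + -1·-1 + 3·-1 + -5·2 + 8·-1 + -9·-2 + -1·-1.

-13 3 -4
48 -2 22
-2 -12 -30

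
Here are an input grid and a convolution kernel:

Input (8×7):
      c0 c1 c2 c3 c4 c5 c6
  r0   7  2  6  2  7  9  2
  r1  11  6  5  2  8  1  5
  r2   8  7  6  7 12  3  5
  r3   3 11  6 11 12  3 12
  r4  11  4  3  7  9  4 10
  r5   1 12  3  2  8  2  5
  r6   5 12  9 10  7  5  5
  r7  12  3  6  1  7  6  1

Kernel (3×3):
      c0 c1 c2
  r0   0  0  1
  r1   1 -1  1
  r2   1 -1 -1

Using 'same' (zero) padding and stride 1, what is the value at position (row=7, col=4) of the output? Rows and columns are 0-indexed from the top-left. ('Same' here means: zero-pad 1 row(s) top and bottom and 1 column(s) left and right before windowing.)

5

The receptive field on the zero-padded input at this output position is [10 7 5 / 1 7 6 / 0 0 0]. Elementwise product with the kernel and sum: 5·1 + 1·1 + 7·-1 + 6·1 + 0·1 + 0·-1 + 0·-1.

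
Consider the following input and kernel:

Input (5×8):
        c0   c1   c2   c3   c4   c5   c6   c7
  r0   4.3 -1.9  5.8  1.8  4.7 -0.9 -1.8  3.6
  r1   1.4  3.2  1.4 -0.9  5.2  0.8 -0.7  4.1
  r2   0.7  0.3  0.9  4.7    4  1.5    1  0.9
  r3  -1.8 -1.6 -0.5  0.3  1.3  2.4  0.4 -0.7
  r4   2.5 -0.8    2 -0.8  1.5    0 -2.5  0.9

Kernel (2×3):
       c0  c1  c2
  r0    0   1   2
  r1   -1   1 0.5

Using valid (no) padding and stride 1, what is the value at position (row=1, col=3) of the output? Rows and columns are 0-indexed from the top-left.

The receptive field on the input at this output position is [-0.9 5.2 0.8 / 4.7 4 1.5]. Elementwise product with the kernel and sum: 5.2·1 + 0.8·2 + 4.7·-1 + 4·1 + 1.5·0.5.

6.85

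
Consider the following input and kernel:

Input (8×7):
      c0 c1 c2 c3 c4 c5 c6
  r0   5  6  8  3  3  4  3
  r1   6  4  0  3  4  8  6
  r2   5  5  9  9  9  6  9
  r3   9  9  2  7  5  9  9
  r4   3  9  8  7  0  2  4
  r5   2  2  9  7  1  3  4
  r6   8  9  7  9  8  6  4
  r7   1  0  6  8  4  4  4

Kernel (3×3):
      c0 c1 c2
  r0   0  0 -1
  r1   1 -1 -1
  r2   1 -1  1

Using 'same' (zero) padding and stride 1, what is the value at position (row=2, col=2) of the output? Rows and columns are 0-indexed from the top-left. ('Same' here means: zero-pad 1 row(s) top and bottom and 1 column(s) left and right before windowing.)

-2

The receptive field on the zero-padded input at this output position is [4 0 3 / 5 9 9 / 9 2 7]. Elementwise product with the kernel and sum: 3·-1 + 5·1 + 9·-1 + 9·-1 + 9·1 + 2·-1 + 7·1.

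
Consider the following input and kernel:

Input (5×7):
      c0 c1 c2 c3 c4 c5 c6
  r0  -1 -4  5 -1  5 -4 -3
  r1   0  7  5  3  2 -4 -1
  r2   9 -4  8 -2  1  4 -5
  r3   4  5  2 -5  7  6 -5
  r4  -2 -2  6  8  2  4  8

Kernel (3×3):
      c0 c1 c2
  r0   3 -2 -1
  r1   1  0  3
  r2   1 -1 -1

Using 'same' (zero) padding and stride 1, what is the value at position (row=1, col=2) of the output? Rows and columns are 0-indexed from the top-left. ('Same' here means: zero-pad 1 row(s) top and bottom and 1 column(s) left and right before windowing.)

The receptive field on the zero-padded input at this output position is [-4 5 -1 / 7 5 3 / -4 8 -2]. Elementwise product with the kernel and sum: -4·3 + 5·-2 + -1·-1 + 7·1 + 3·3 + -4·1 + 8·-1 + -2·-1.

-15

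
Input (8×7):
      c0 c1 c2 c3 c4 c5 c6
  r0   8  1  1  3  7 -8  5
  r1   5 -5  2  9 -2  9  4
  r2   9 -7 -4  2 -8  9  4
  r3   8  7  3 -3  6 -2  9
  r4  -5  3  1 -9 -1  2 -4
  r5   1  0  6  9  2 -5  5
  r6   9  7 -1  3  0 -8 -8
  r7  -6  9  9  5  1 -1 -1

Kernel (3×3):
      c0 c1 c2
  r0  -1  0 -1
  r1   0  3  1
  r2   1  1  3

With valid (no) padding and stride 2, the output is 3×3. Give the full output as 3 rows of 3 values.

Output[0,0]: The receptive field on the input at this output position is [8 1 1 / 5 -5 2 / 9 -7 -4]. Elementwise product with the kernel and sum: 8·-1 + 1·-1 + -5·3 + 2·1 + 9·1 + -7·1 + -4·3.
Output[0,1]: The receptive field on the input at this output position is [1 3 7 / 2 9 -2 / -4 2 -8]. Elementwise product with the kernel and sum: 1·-1 + 7·-1 + 9·3 + -2·1 + -4·1 + 2·1 + -8·3.

-32 -9 32
20 -2 -4
23 31 -37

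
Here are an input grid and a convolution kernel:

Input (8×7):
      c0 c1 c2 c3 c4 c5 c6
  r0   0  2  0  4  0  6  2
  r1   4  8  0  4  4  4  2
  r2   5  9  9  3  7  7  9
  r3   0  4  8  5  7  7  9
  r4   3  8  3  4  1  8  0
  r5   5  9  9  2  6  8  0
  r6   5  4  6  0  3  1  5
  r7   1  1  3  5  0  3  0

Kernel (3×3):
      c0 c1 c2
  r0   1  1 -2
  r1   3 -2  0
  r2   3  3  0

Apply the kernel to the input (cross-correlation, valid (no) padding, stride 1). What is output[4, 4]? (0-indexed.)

23

The receptive field on the input at this output position is [1 8 0 / 6 8 0 / 3 1 5]. Elementwise product with the kernel and sum: 1·1 + 8·1 + 0·-2 + 6·3 + 8·-2 + 3·3 + 1·3.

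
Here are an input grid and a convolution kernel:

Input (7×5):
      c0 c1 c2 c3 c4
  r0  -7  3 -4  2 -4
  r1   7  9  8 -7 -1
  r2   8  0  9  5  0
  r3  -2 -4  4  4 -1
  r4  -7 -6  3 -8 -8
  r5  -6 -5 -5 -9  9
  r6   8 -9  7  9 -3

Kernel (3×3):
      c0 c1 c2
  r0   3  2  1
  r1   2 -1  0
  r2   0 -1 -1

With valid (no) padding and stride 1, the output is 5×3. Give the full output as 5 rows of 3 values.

Output[0,0]: The receptive field on the input at this output position is [-7 3 -4 / 7 9 8 / 8 0 9]. Elementwise product with the kernel and sum: -7·3 + 3·2 + -4·1 + 7·2 + 9·-1 + 0·-1 + 9·-1.

-23 -1 6
63 19 19
36 16 57
-8 -1 33
-35 -41 -22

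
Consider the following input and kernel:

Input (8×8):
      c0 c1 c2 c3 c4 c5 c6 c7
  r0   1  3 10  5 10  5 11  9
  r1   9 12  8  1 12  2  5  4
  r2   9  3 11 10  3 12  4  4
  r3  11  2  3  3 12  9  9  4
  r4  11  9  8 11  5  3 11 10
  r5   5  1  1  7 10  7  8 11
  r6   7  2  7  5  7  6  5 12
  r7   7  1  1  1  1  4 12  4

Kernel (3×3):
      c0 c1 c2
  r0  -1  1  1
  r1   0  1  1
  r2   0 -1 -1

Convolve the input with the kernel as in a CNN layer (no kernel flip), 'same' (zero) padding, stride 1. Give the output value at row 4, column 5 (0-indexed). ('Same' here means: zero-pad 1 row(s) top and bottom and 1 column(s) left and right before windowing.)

The receptive field on the zero-padded input at this output position is [12 9 9 / 5 3 11 / 10 7 8]. Elementwise product with the kernel and sum: 12·-1 + 9·1 + 9·1 + 3·1 + 11·1 + 7·-1 + 8·-1.

5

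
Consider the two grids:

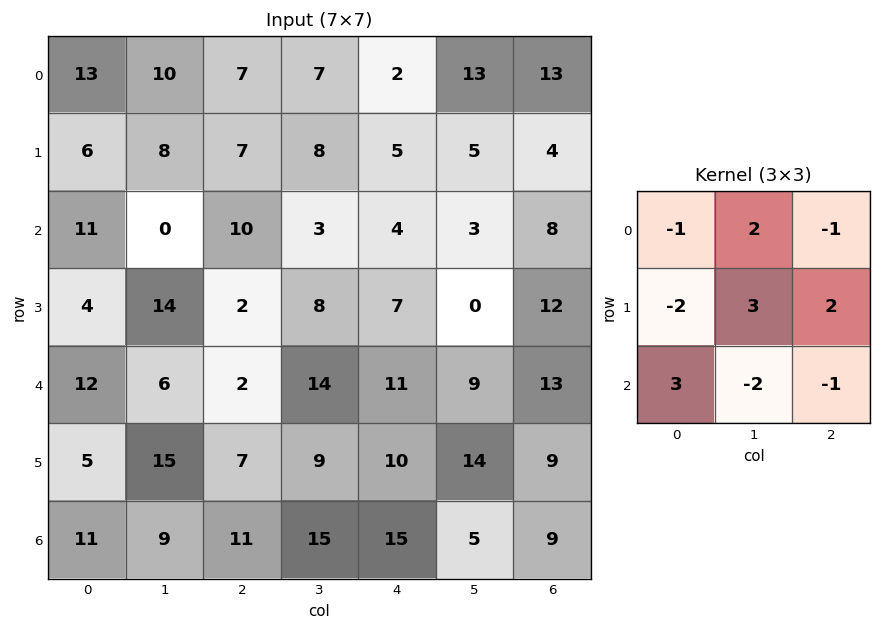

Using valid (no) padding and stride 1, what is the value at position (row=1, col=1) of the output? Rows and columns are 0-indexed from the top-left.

64

The receptive field on the input at this output position is [8 7 8 / 0 10 3 / 14 2 8]. Elementwise product with the kernel and sum: 8·-1 + 7·2 + 8·-1 + 0·-2 + 10·3 + 3·2 + 14·3 + 2·-2 + 8·-1.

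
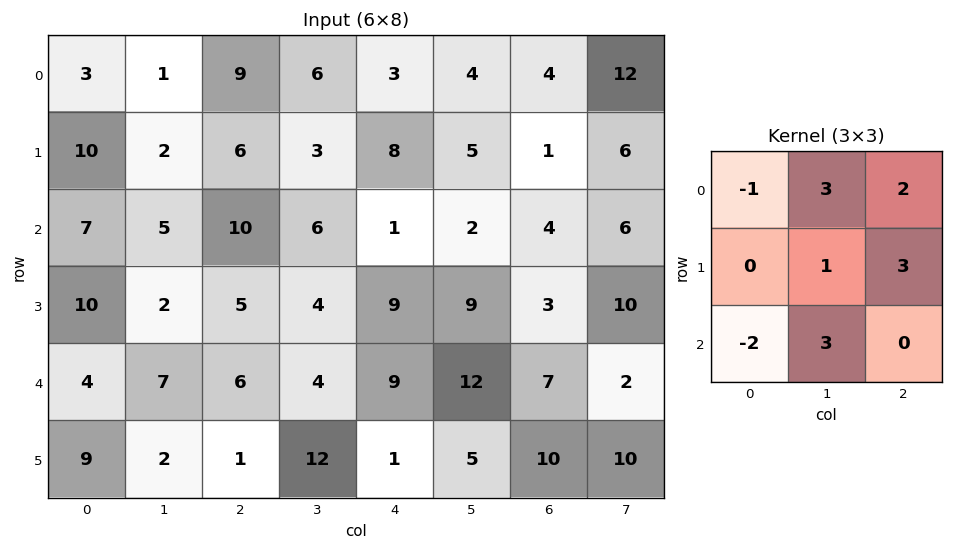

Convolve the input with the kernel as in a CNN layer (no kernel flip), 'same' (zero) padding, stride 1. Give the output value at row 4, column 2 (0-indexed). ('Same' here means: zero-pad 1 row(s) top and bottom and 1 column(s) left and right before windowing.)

The receptive field on the zero-padded input at this output position is [2 5 4 / 7 6 4 / 2 1 12]. Elementwise product with the kernel and sum: 2·-1 + 5·3 + 4·2 + 6·1 + 4·3 + 2·-2 + 1·3.

38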